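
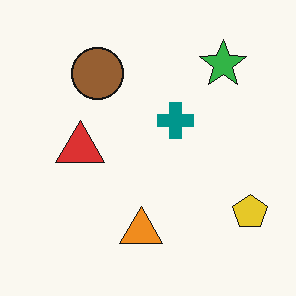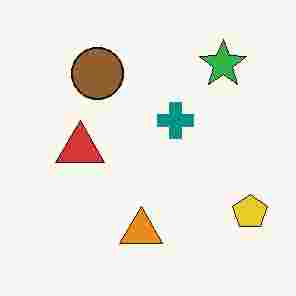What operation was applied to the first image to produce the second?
The second image is the first heavily JPEG-compressed with obvious blocking artifacts.

Blocky 8×8 compression artifacts appear around shape edges and the flat background shows ringing — characteristic JPEG degradation.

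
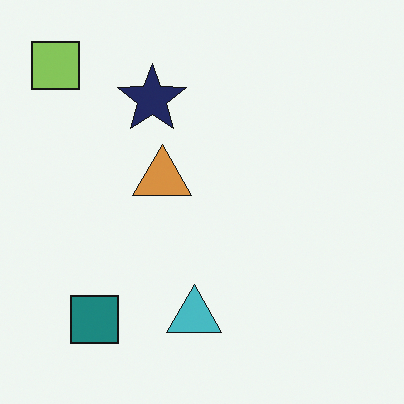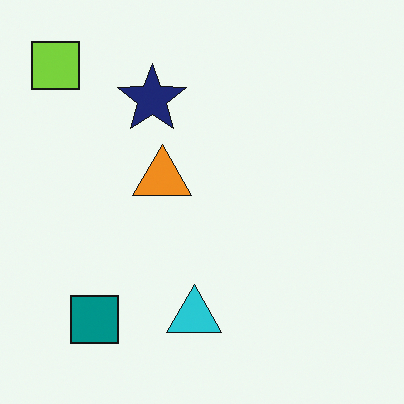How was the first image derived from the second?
The first image is the second slightly desaturated.

All colors are more muted and greyish — a global saturation change.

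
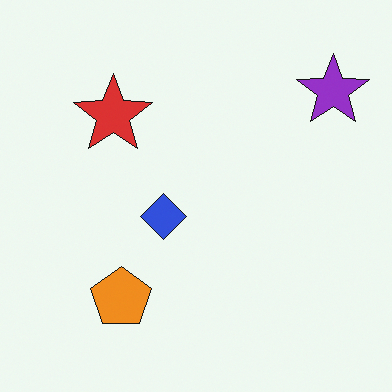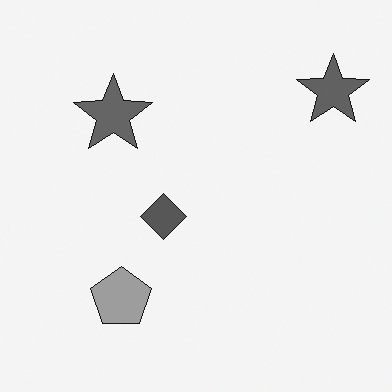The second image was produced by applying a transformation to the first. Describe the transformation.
Converted to grayscale.

All color is removed — every shape is now a shade of grey.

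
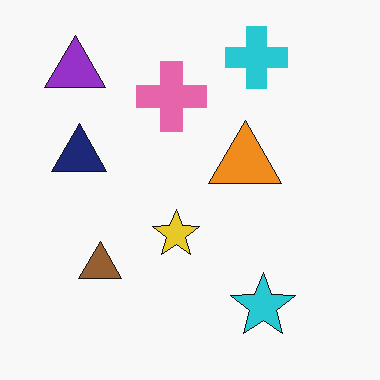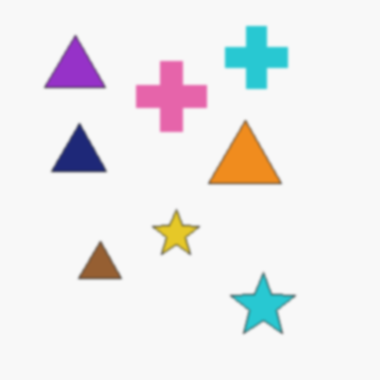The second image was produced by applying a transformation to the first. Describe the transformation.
The second image is the first given a subtle gaussian blur.

Shape edges and outlines are uniformly softened across the whole image.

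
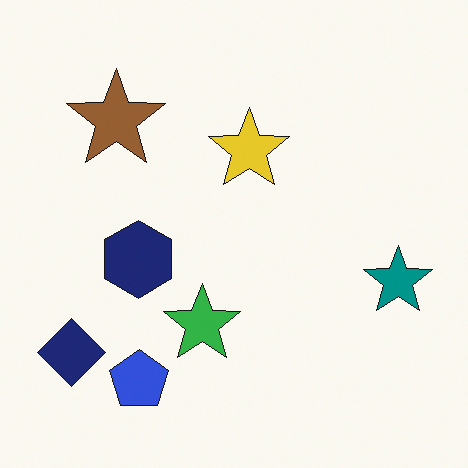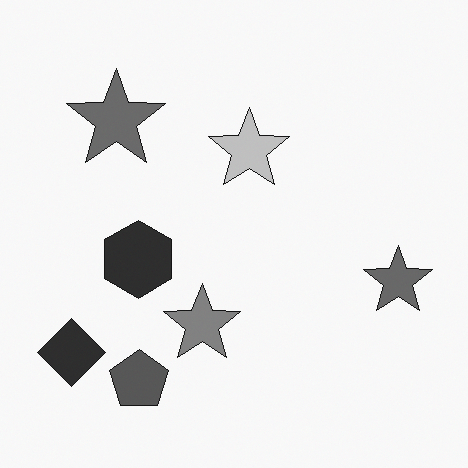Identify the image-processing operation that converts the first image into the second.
This is the original image converted to grayscale.

All color is removed — every shape is now a shade of grey.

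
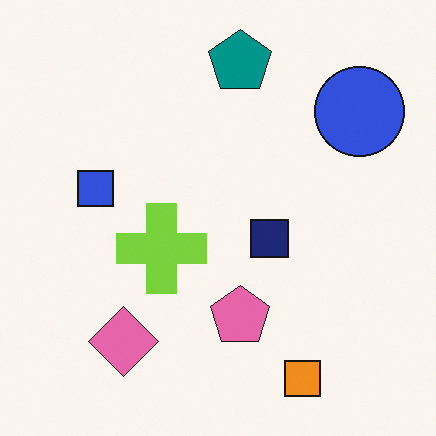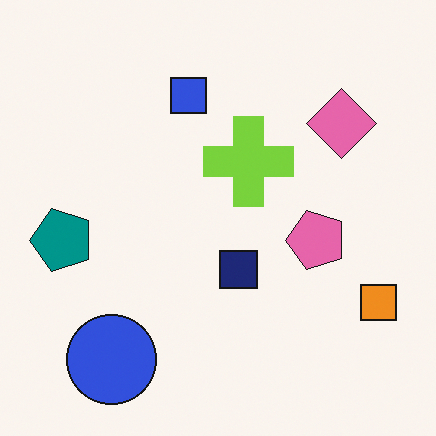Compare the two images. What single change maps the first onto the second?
The second image is the first transposed (reflected across the top-left ↔ bottom-right diagonal).

Shapes have swapped their row and column positions — what was in the top-right is now in the bottom-left — a diagonal reflection.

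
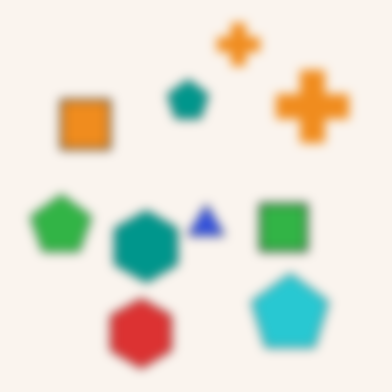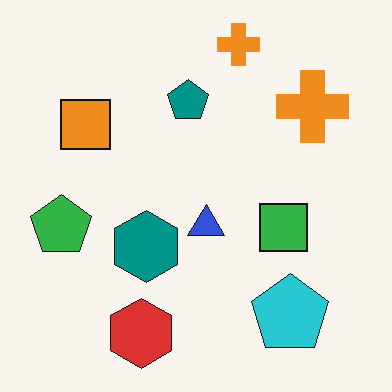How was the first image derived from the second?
It was strongly gaussian-blurred.

Shape edges and outlines are uniformly softened across the whole image.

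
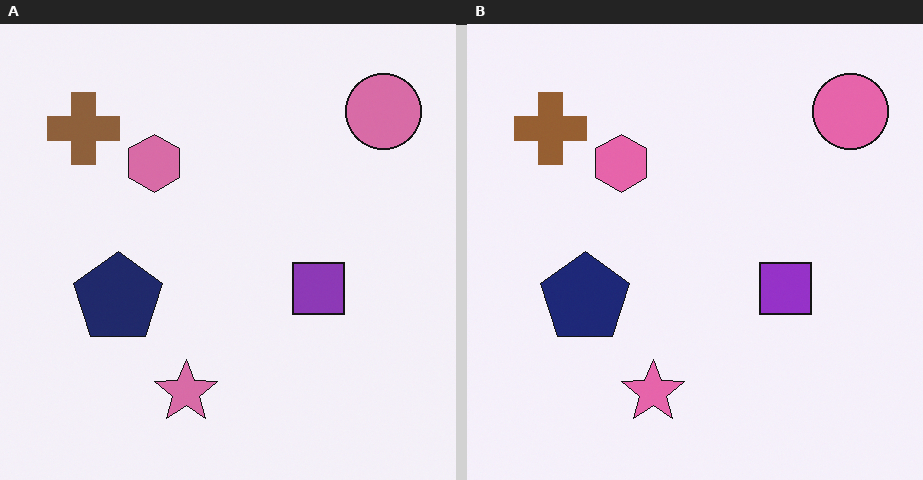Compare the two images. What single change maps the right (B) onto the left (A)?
Slightly desaturated.

All colors are more muted and greyish — a global saturation change.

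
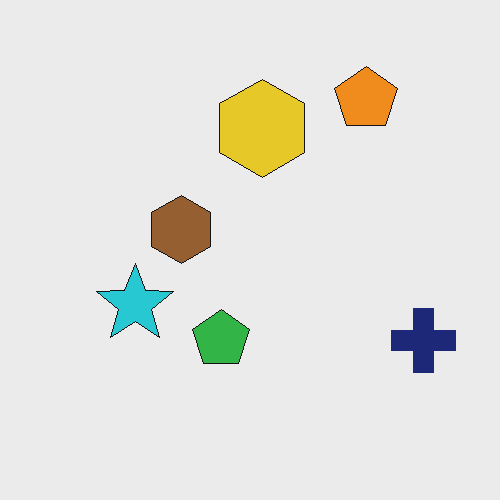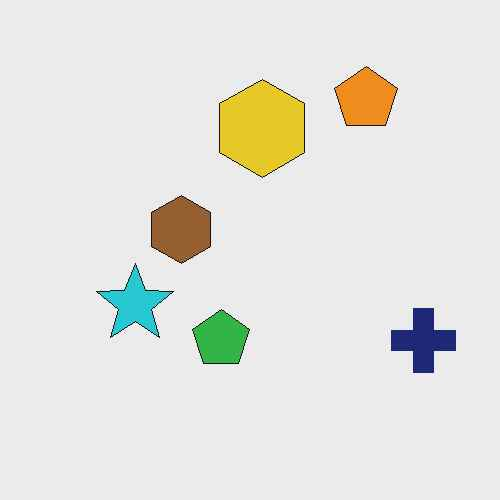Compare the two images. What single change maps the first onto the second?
The image was JPEG-compressed with visible artifacts.

Blocky 8×8 compression artifacts appear around shape edges and the flat background shows ringing — characteristic JPEG degradation.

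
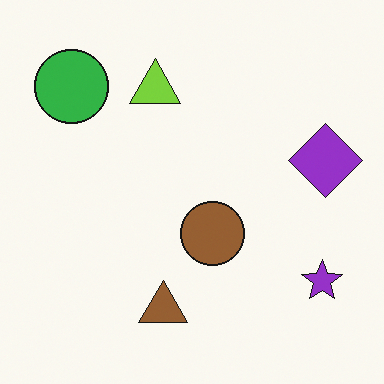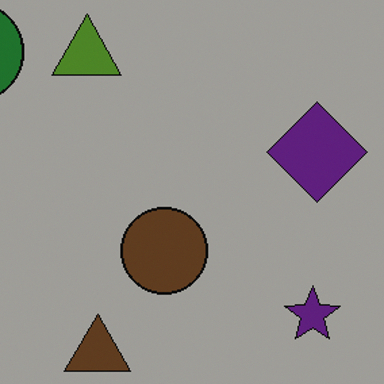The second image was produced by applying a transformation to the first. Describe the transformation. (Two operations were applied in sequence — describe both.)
The image was darkened a lot, then cropped to a modestly smaller region and rescaled.

Every pixel — background and shapes alike — is uniformly darkened. The visible shapes are larger and the field of view is narrower; shapes near the original edges may be partly or wholly outside the frame — a crop-and-rescale.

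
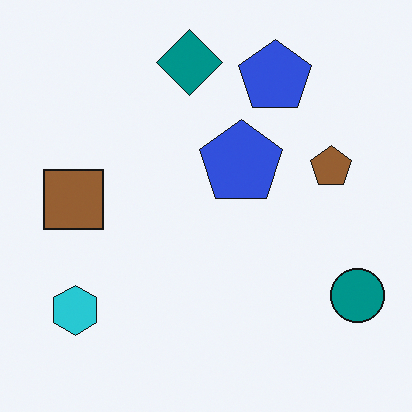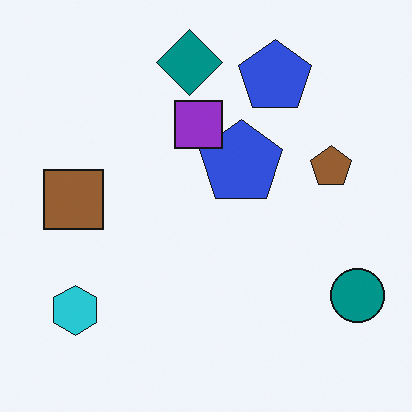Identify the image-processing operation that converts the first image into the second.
This is the original image overlaid with an additional purple square.

A purple square appears in the second image that is absent from the first.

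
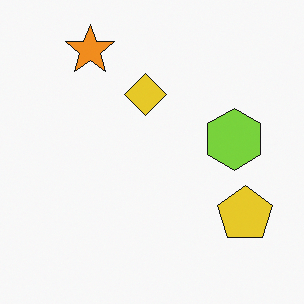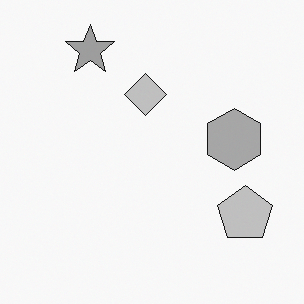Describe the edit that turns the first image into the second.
The second image is the first converted to grayscale.

All color is removed — every shape is now a shade of grey.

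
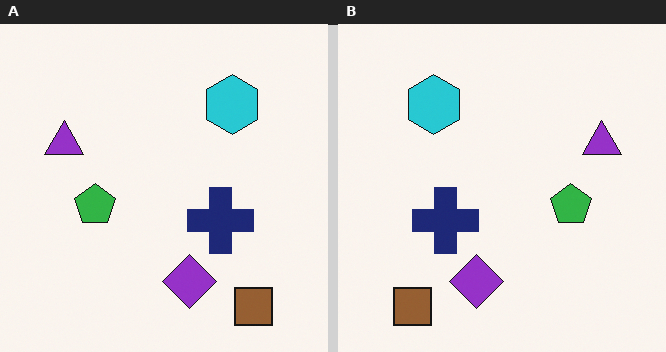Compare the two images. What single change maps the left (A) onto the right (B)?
The transformation is: flipped horizontally (left ↔ right).

The purple triangle is in the left of the left (A) image and the right of the right (B) — shapes on opposite sides of the vertical midline have swapped in a mirror flip.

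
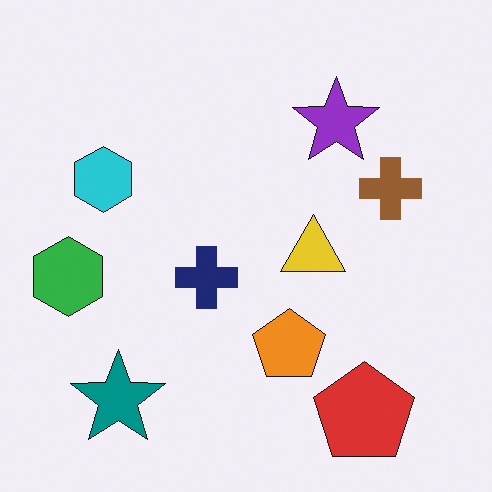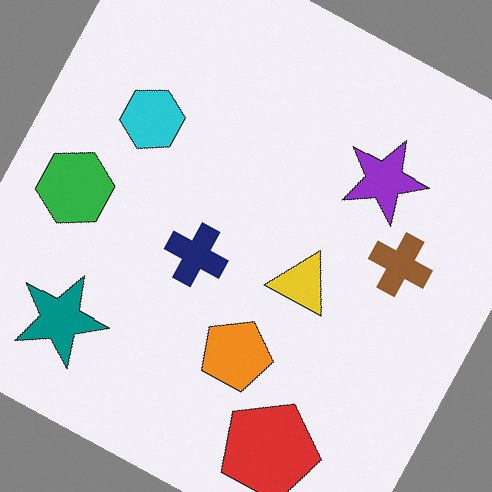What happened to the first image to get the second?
It was rotated clockwise by a clearly visible amount.

Every shape is tilted by the same angle and the image corners show triangular fill wedges — a whole-image rotation by a non-right angle.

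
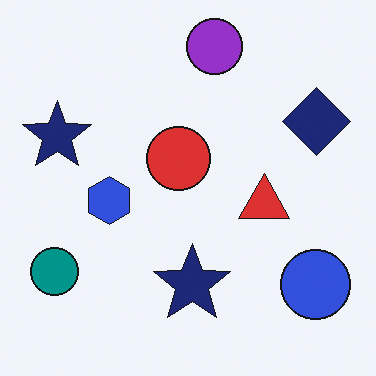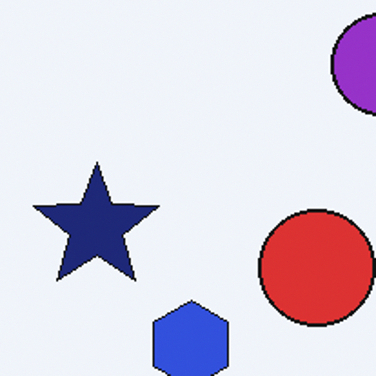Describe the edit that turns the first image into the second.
Cropped to a noticeably smaller region and rescaled.

The visible shapes are larger and the field of view is narrower; shapes near the original edges may be partly or wholly outside the frame — a crop-and-rescale.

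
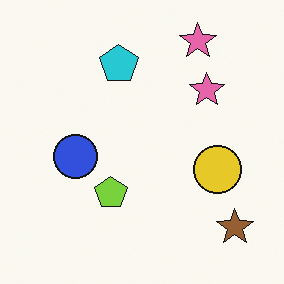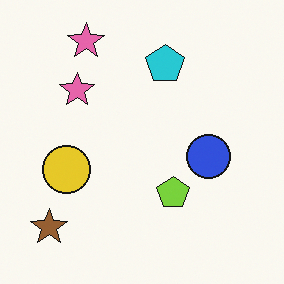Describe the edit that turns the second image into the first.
The image was flipped horizontally (left ↔ right).

The brown star is in the bottom-left of the second image and the bottom-right of the first — shapes on opposite sides of the vertical midline have swapped in a mirror flip.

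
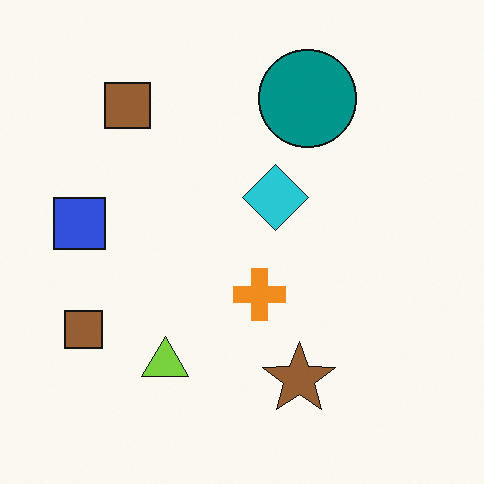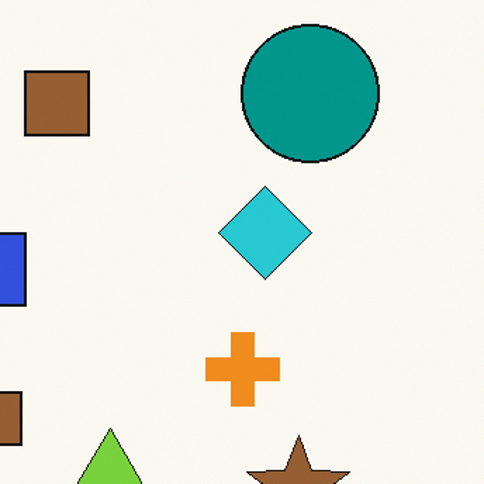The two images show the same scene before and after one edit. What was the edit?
The second image is the first cropped to a modestly smaller region and rescaled.

The visible shapes are larger and the field of view is narrower; shapes near the original edges may be partly or wholly outside the frame — a crop-and-rescale.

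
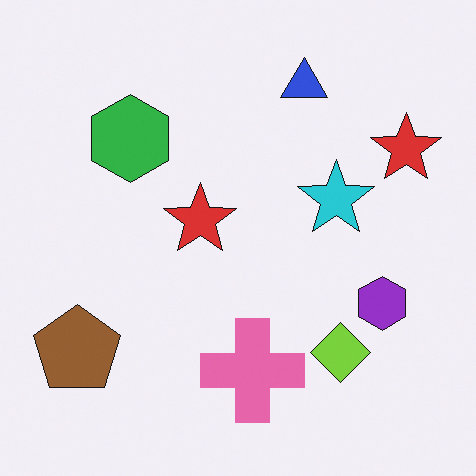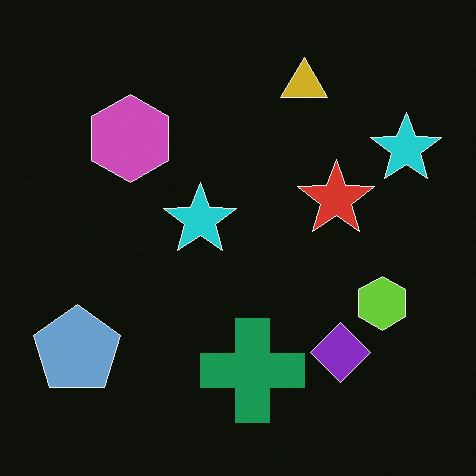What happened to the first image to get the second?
The second image is the first color-inverted (negative).

The light background has become dark and every shape's color is its complement — a photographic negative.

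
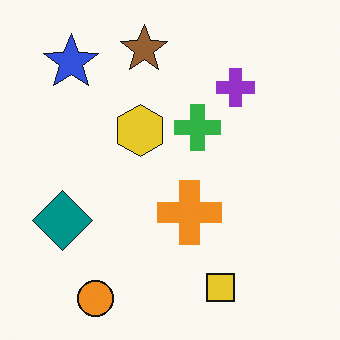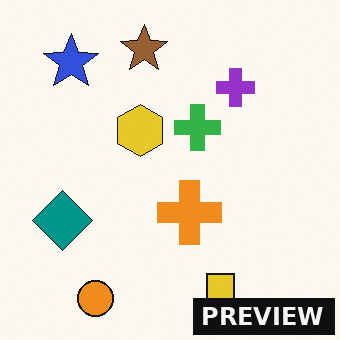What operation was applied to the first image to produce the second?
The image was watermarked with the text "PREVIEW" in the lower-right corner.

A dark label reading "PREVIEW" appears in the lower-right corner.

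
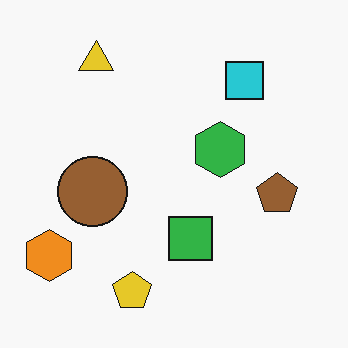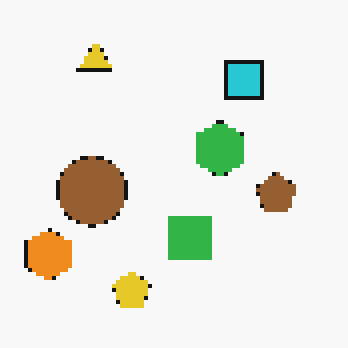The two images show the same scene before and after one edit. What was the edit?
It was lightly pixelated (a mild mosaic effect).

Shapes are reduced to large square blocks; fine edges and outlines are lost — a downscale-then-upscale (mosaic) effect.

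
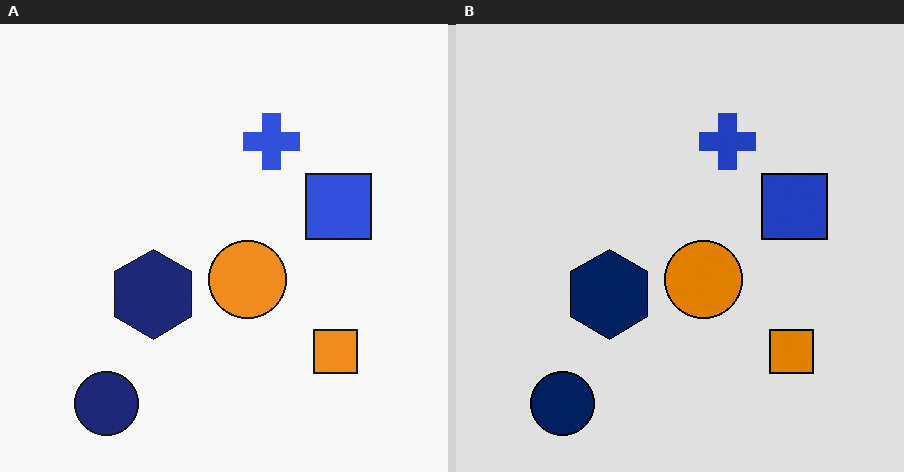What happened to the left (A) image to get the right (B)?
Moderately posterized.

Each flat color has snapped to a coarser quantized level — most visibly, the near-white background has dropped to a flat grey.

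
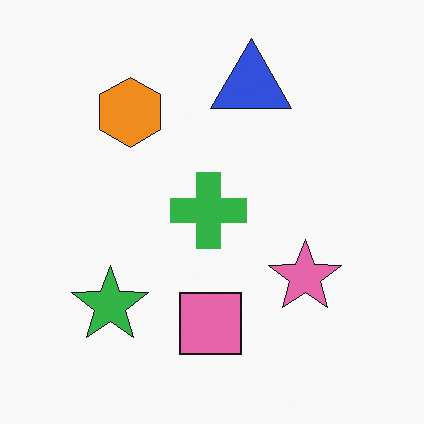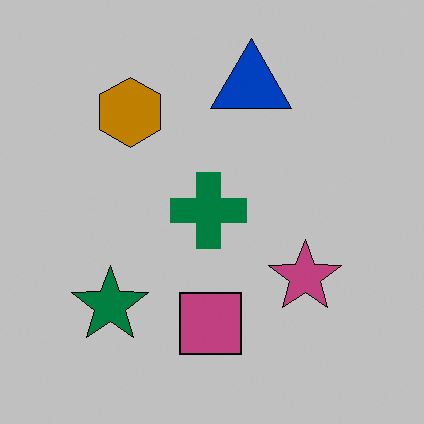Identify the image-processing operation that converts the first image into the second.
The second image is the first heavily posterized to just a handful of flat colors.

Each flat color has snapped to a coarser quantized level — most visibly, the near-white background has dropped to a flat grey.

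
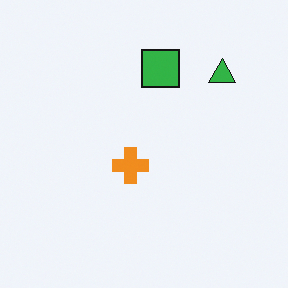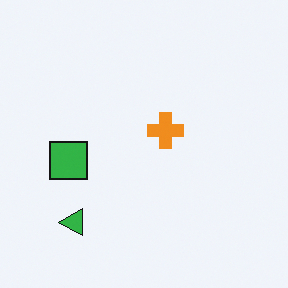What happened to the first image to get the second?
It was transposed (reflected across the top-left ↔ bottom-right diagonal).

Shapes have swapped their row and column positions — what was in the top-right is now in the bottom-left — a diagonal reflection.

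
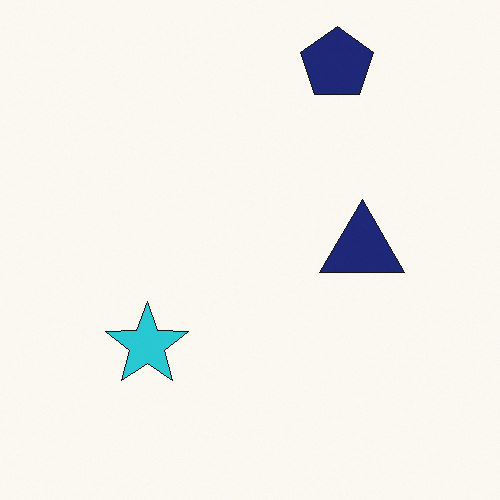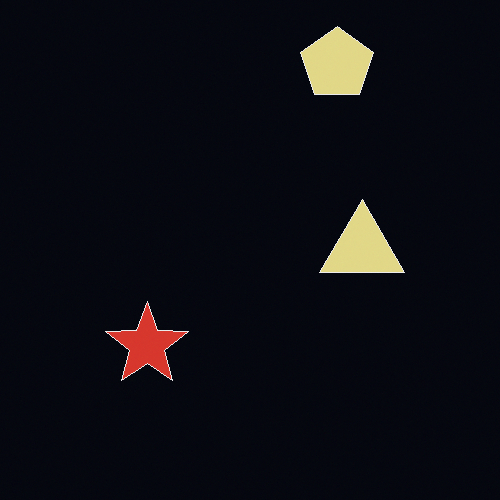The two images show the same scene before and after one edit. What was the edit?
This is the original image color-inverted (negative).

The light background has become dark and every shape's color is its complement — a photographic negative.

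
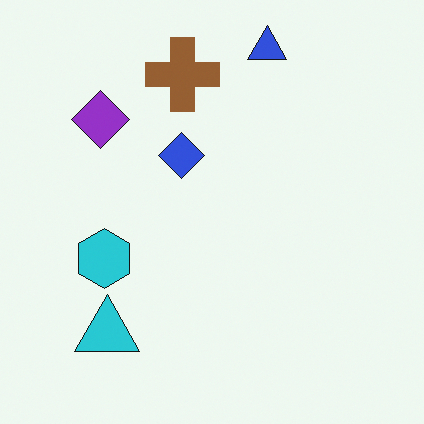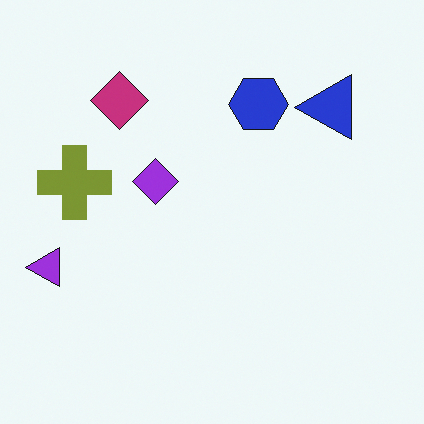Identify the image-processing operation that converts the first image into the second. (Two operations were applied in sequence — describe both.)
The transformation is: transposed (reflected across the top-left ↔ bottom-right diagonal), then hue-shifted slightly.

Shapes have swapped their row and column positions — what was in the top-right is now in the bottom-left — a diagonal reflection. Every shape's color has rotated by the same amount around the hue wheel — a uniform hue shift.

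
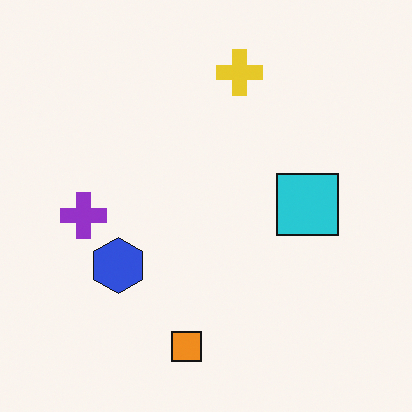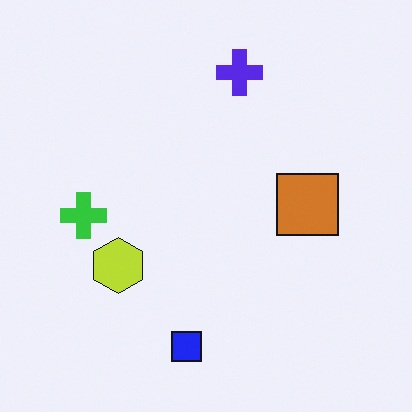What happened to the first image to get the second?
The transformation is: hue-shifted through roughly half the color wheel.

Every shape's color has rotated by the same amount around the hue wheel — a uniform hue shift.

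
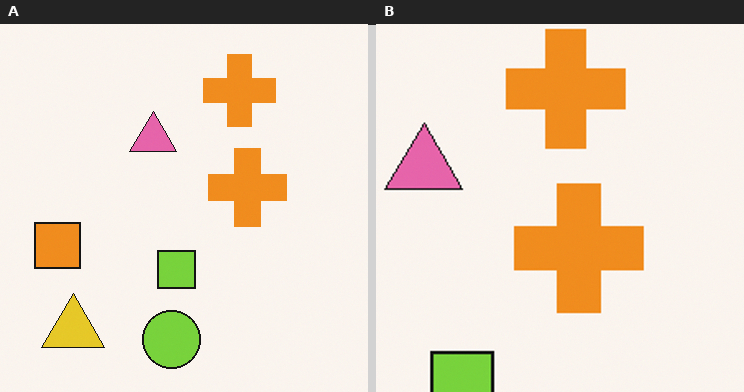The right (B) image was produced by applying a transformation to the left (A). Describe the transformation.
The transformation is: cropped to a noticeably smaller region and rescaled.

The visible shapes are larger and the field of view is narrower; shapes near the original edges may be partly or wholly outside the frame — a crop-and-rescale.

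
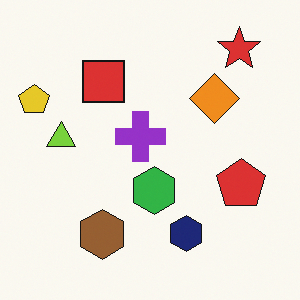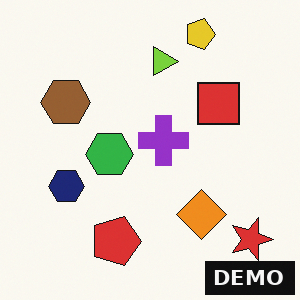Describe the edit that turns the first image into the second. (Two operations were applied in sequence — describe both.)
It was rotated 90° clockwise, then watermarked with the text "DEMO" in the lower-right corner.

The red star sits in the top-right of the first image and the bottom-right of the second — consistent with a whole-image 90° clockwise rotation. A dark label reading "DEMO" appears in the lower-right corner.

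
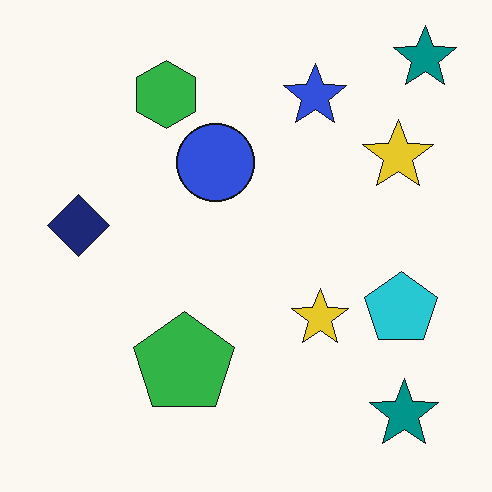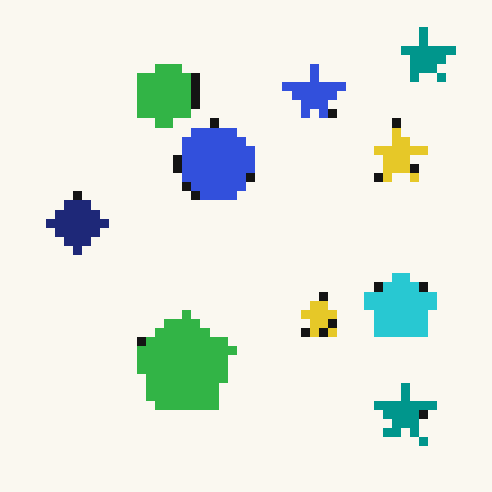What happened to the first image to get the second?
The second image is the first heavily pixelated into large blocks.

Shapes are reduced to large square blocks; fine edges and outlines are lost — a downscale-then-upscale (mosaic) effect.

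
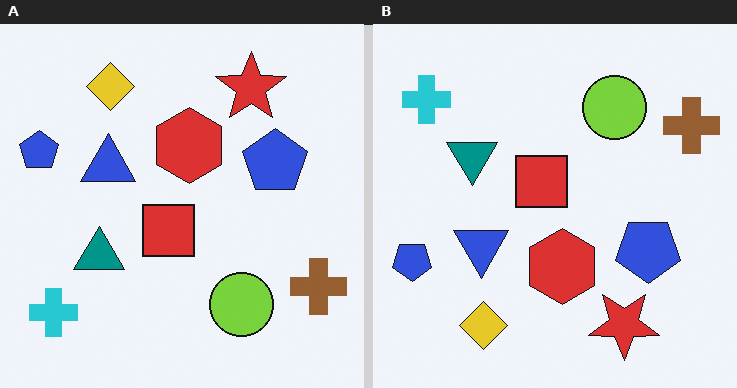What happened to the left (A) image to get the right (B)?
Flipped vertically (top ↔ bottom).

The yellow diamond is in the top-left of the left (A) image and the bottom-left of the right (B) — shapes on opposite sides of the horizontal midline have swapped in a mirror flip.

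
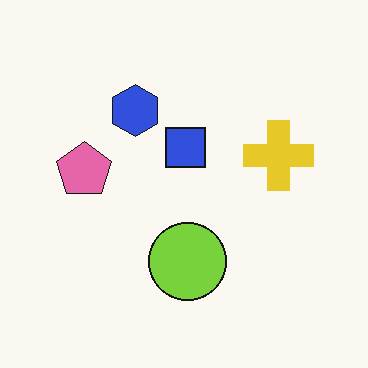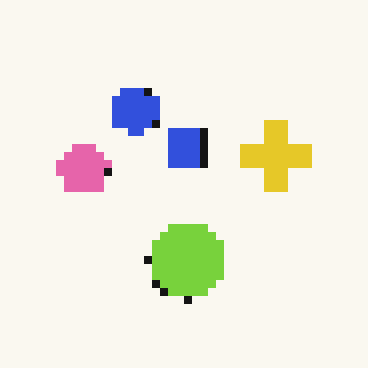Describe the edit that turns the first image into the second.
Pixelated into visible square blocks.

Shapes are reduced to large square blocks; fine edges and outlines are lost — a downscale-then-upscale (mosaic) effect.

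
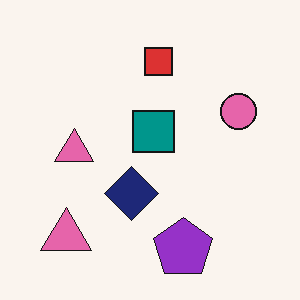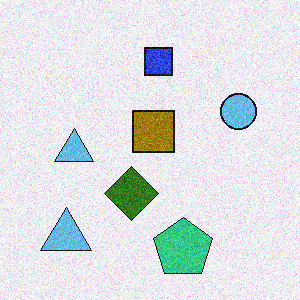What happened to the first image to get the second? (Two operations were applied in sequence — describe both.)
The second image is the first degraded with moderate additive noise, then hue-shifted by a large amount.

Random speckle covers the whole image, including the flat background. Every shape's color has rotated by the same amount around the hue wheel — a uniform hue shift.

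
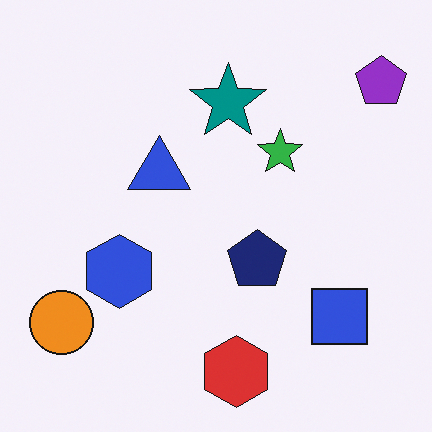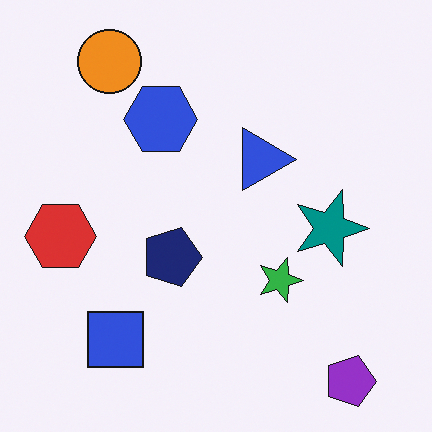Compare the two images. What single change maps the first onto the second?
The transformation is: rotated 90° clockwise.

The purple pentagon sits in the top-right of the first image and the bottom-right of the second — consistent with a whole-image 90° clockwise rotation.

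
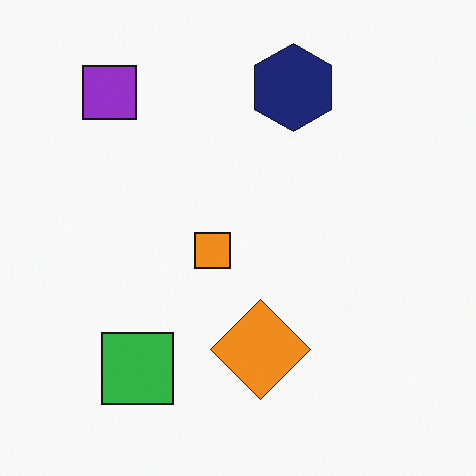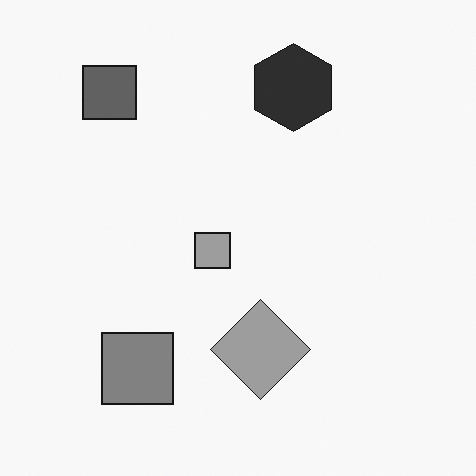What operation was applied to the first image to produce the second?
The second image is the first converted to grayscale.

All color is removed — every shape is now a shade of grey.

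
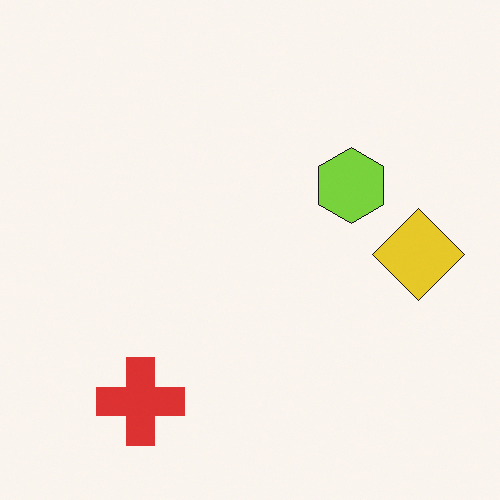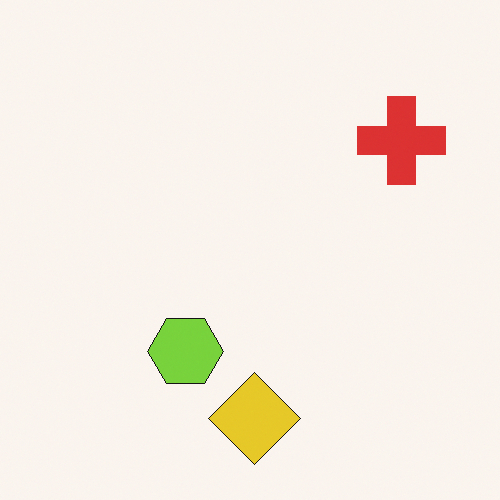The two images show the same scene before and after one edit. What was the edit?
This is the original image transposed (reflected across the top-left ↔ bottom-right diagonal).

Shapes have swapped their row and column positions — what was in the top-right is now in the bottom-left — a diagonal reflection.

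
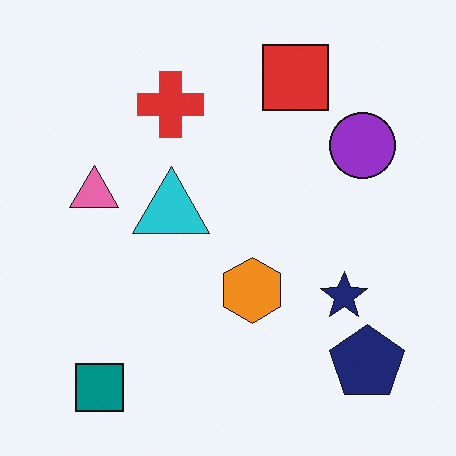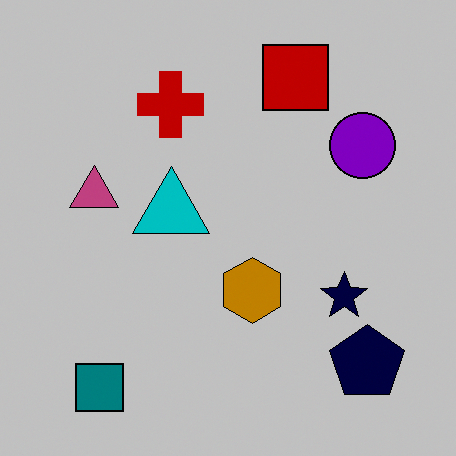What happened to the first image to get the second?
The transformation is: aggressively posterized.

Each flat color has snapped to a coarser quantized level — most visibly, the near-white background has dropped to a flat grey.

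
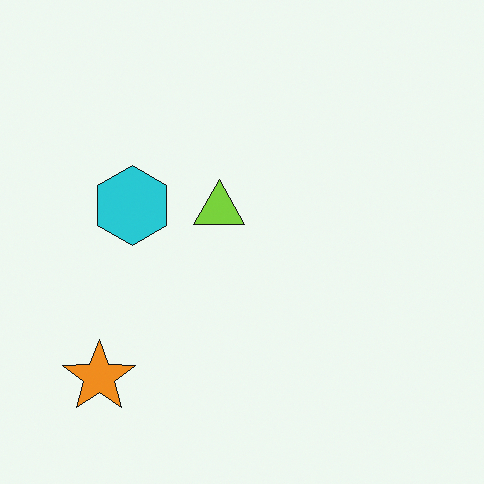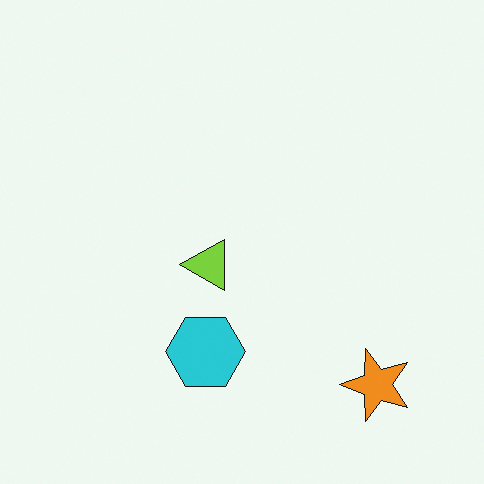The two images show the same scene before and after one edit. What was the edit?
This is the original image rotated 90° counter-clockwise.

The orange star sits in the bottom-left of the first image and the bottom-right of the second — consistent with a whole-image 90° counter-clockwise rotation.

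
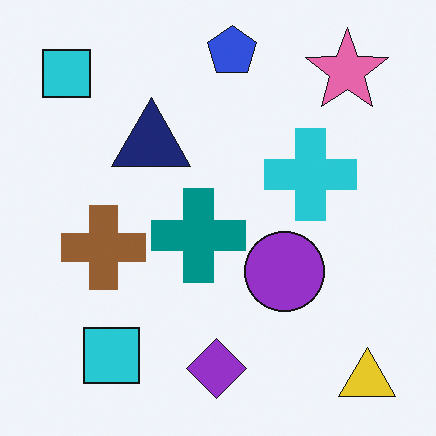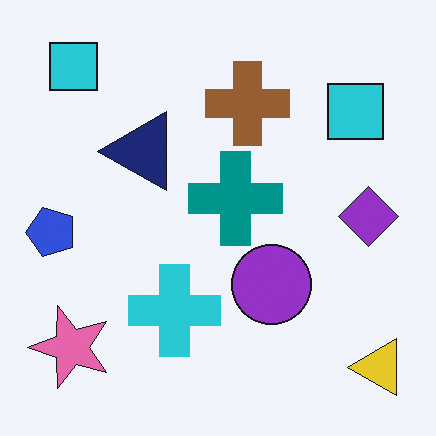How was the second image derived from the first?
The second image is the first transposed (reflected across the top-left ↔ bottom-right diagonal).

Shapes have swapped their row and column positions — what was in the top-right is now in the bottom-left — a diagonal reflection.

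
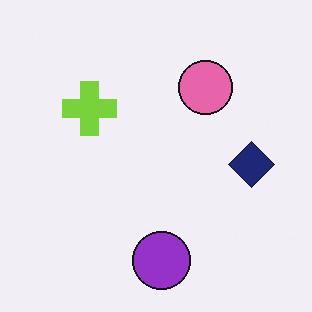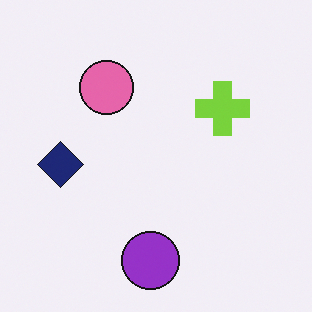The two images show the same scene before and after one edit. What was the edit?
Flipped horizontally (left ↔ right).

The navy diamond is in the right of the first image and the left of the second — shapes on opposite sides of the vertical midline have swapped in a mirror flip.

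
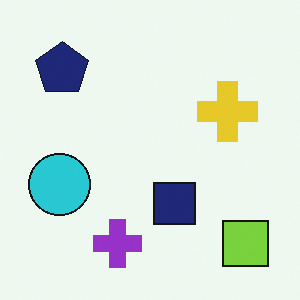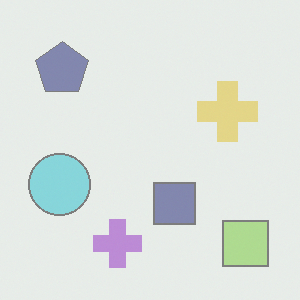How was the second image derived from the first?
The transformation is: washed out (contrast reduced).

Tones are pushed toward mid-grey across the whole image — a global contrast change.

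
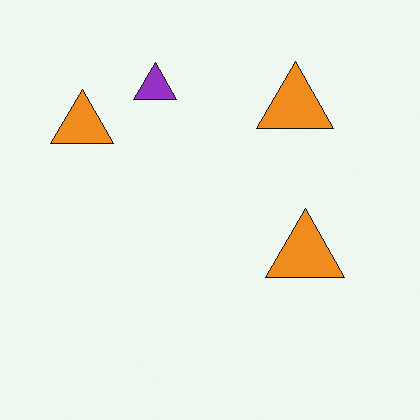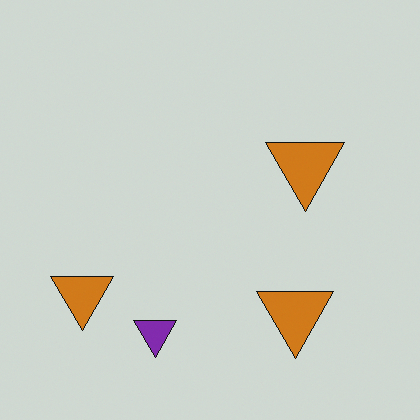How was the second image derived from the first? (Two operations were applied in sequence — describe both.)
The transformation is: flipped vertically (top ↔ bottom), then slightly darkened.

The purple triangle is in the top of the first image and the bottom of the second — shapes on opposite sides of the horizontal midline have swapped in a mirror flip. Every pixel — background and shapes alike — is uniformly darkened.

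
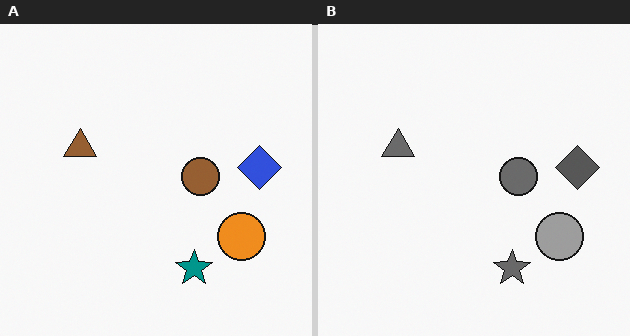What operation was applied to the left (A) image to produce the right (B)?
The transformation is: converted to grayscale.

All color is removed — every shape is now a shade of grey.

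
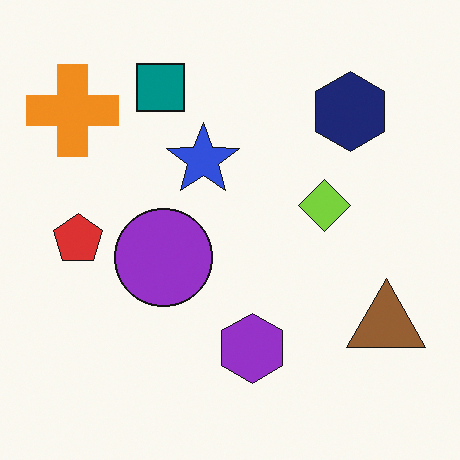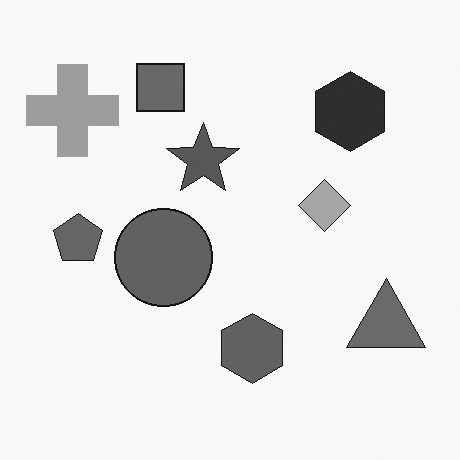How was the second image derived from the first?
The transformation is: converted to grayscale.

All color is removed — every shape is now a shade of grey.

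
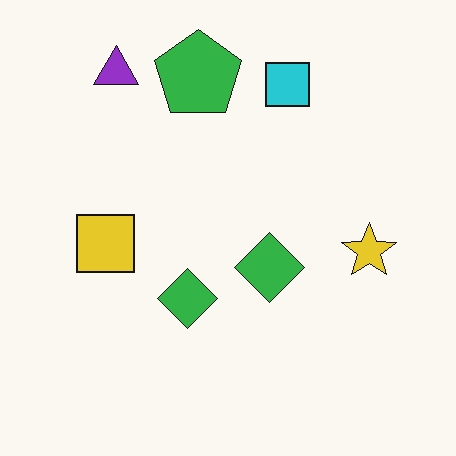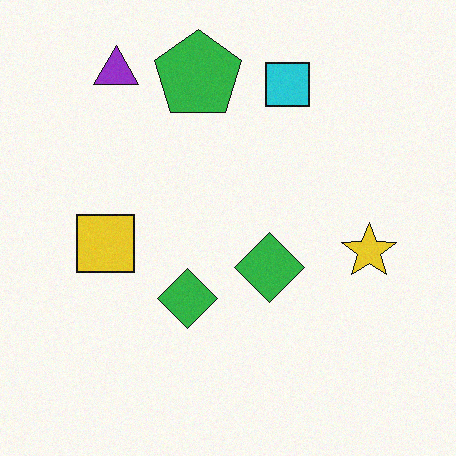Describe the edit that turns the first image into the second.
The second image is the first degraded with a light layer of grain.

Random speckle covers the whole image, including the flat background.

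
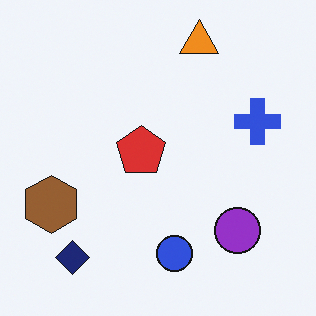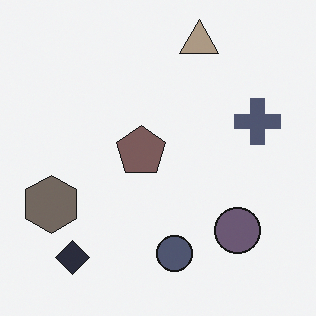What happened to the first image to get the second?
This is the original image made much more muted (saturation change).

All colors are more muted and greyish — a global saturation change.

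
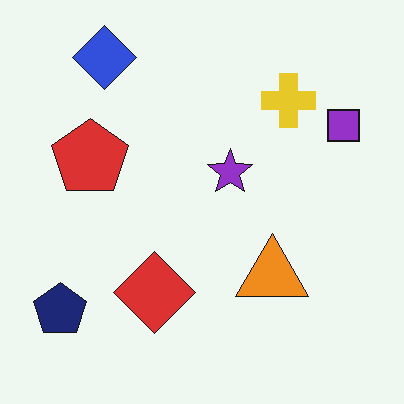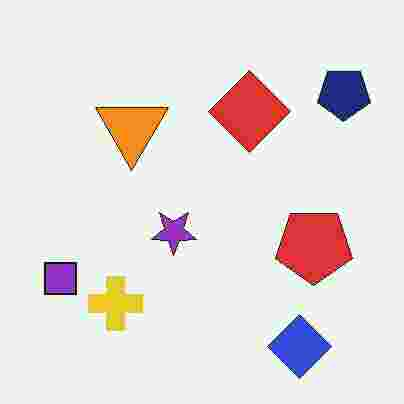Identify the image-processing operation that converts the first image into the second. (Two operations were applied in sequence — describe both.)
The transformation is: rotated 180°, then heavily JPEG-compressed with obvious blocking artifacts.

The navy pentagon sits in the bottom-left of the first image and the top-right of the second — consistent with a whole-image 180° rotation. Blocky 8×8 compression artifacts appear around shape edges and the flat background shows ringing — characteristic JPEG degradation.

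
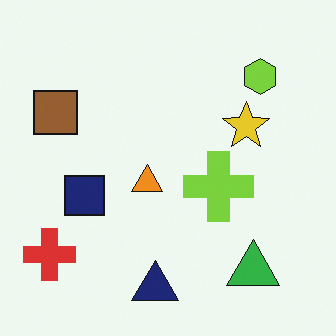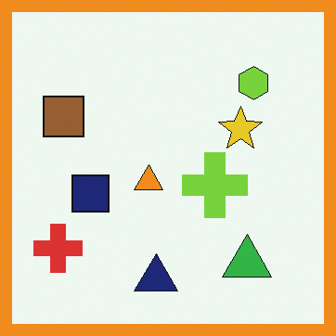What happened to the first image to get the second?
This is the original image framed with a orange border.

A solid orange frame runs around the edge of the second image, with the content slightly shrunk inside it.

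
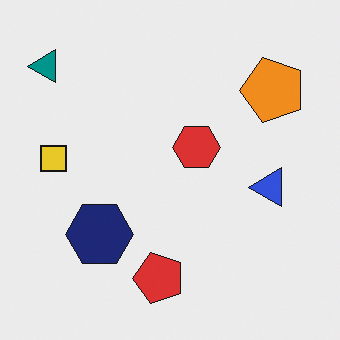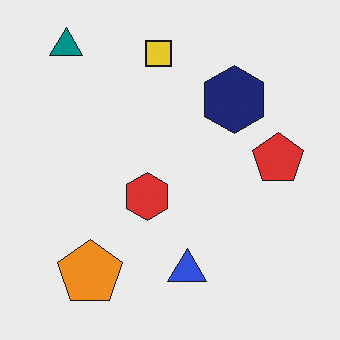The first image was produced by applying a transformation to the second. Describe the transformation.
The first image is the second transposed (reflected across the top-left ↔ bottom-right diagonal).

Shapes have swapped their row and column positions — what was in the top-right is now in the bottom-left — a diagonal reflection.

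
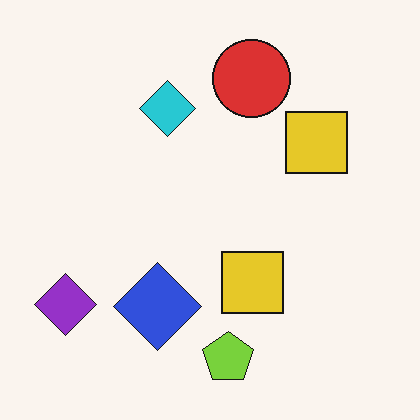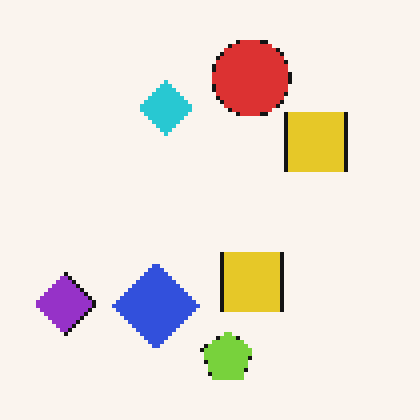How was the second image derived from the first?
Mildly pixelated.

Shapes are reduced to large square blocks; fine edges and outlines are lost — a downscale-then-upscale (mosaic) effect.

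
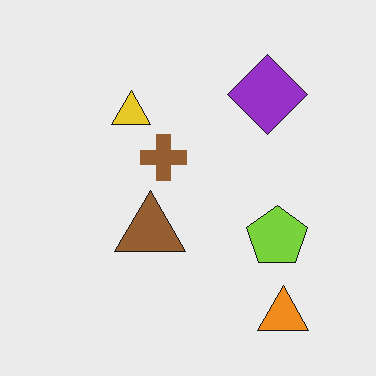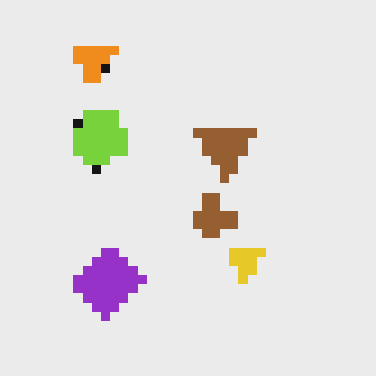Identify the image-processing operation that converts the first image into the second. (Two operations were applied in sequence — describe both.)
It was rotated 180°, then coarsely pixelated.

The orange triangle sits in the bottom-right of the first image and the top-left of the second — consistent with a whole-image 180° rotation. Shapes are reduced to large square blocks; fine edges and outlines are lost — a downscale-then-upscale (mosaic) effect.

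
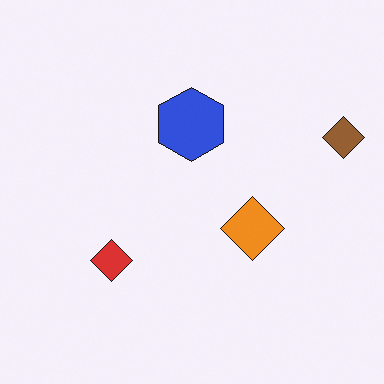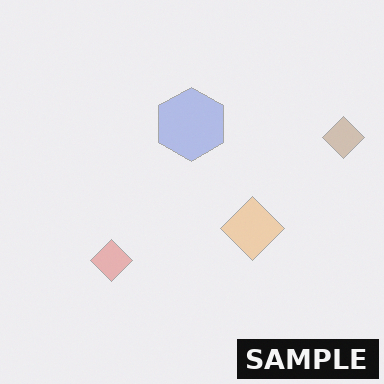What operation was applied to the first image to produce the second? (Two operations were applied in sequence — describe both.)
It was given much lower contrast, then watermarked with the text "SAMPLE" in the lower-right corner.

Tones are pushed toward mid-grey across the whole image — a global contrast change. A dark label reading "SAMPLE" appears in the lower-right corner.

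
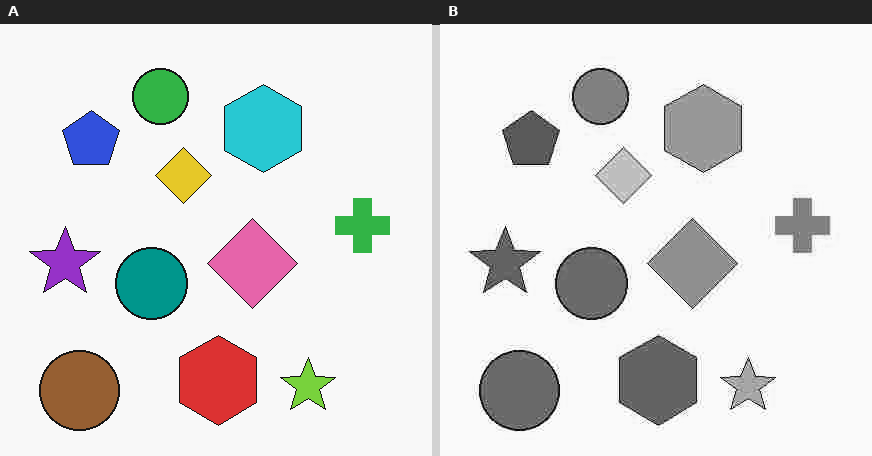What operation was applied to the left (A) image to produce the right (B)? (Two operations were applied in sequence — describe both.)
The transformation is: degraded with heavy JPEG compression, then converted to grayscale.

Blocky 8×8 compression artifacts appear around shape edges and the flat background shows ringing — characteristic JPEG degradation. All color is removed — every shape is now a shade of grey.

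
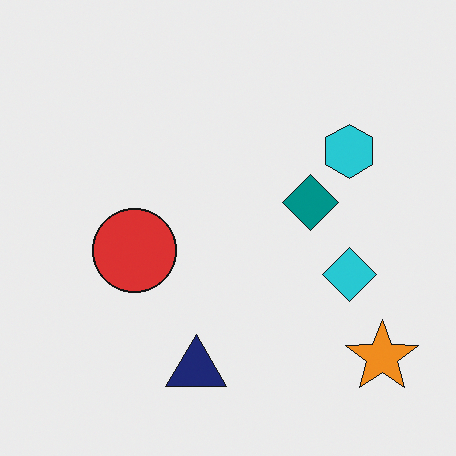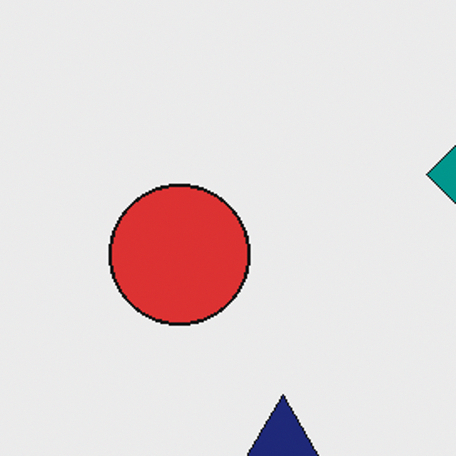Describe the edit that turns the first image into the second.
This is the original image cropped tightly and scaled back up.

The visible shapes are larger and the field of view is narrower; shapes near the original edges may be partly or wholly outside the frame — a crop-and-rescale.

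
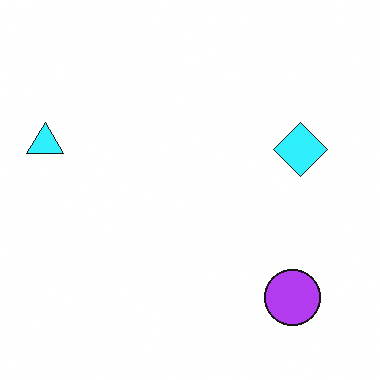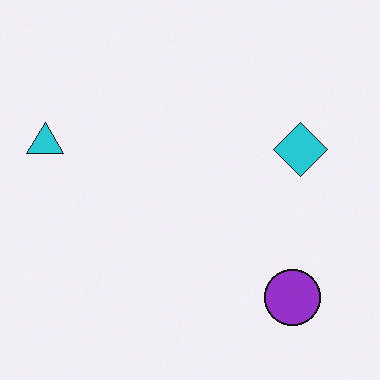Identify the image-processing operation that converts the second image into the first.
Brightened a little.

Every pixel — background and shapes alike — is uniformly brightened.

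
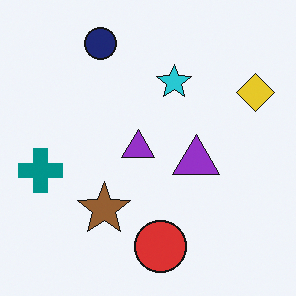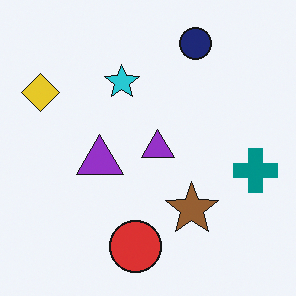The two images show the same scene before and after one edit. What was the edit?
Flipped horizontally (left ↔ right).

The teal cross is in the left of the first image and the right of the second — shapes on opposite sides of the vertical midline have swapped in a mirror flip.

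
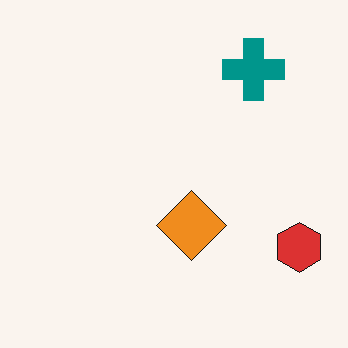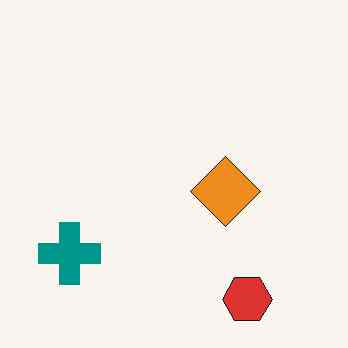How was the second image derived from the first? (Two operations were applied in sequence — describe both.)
This is the original image given moderate JPEG compression, then transposed (reflected across the top-left ↔ bottom-right diagonal).

Blocky 8×8 compression artifacts appear around shape edges and the flat background shows ringing — characteristic JPEG degradation. Shapes have swapped their row and column positions — what was in the top-right is now in the bottom-left — a diagonal reflection.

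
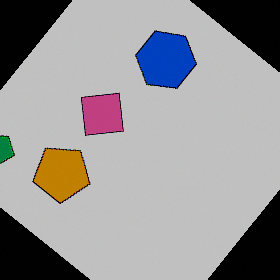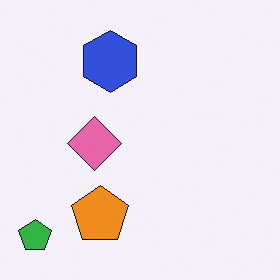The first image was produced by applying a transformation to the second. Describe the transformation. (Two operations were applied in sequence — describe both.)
Rotated clockwise by a large amount — several tens of degrees, then heavily posterized to just a handful of flat colors.

Every shape is tilted by the same angle and the image corners show triangular fill wedges — a whole-image rotation by a non-right angle. Each flat color has snapped to a coarser quantized level — most visibly, the near-white background has dropped to a flat grey.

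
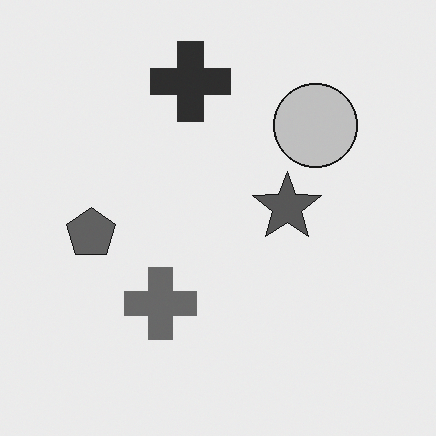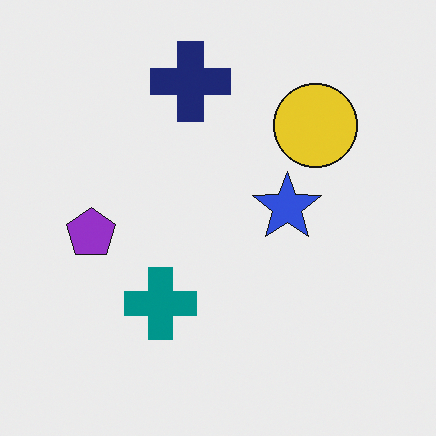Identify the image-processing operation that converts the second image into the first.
Converted to grayscale.

All color is removed — every shape is now a shade of grey.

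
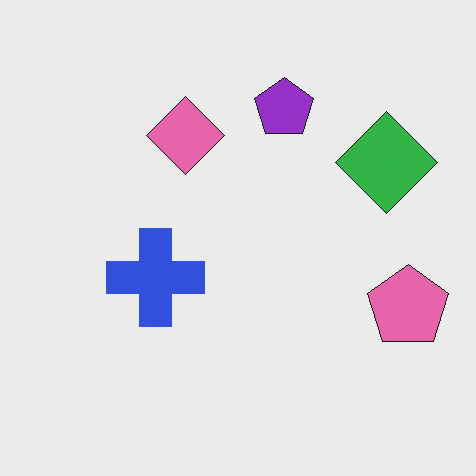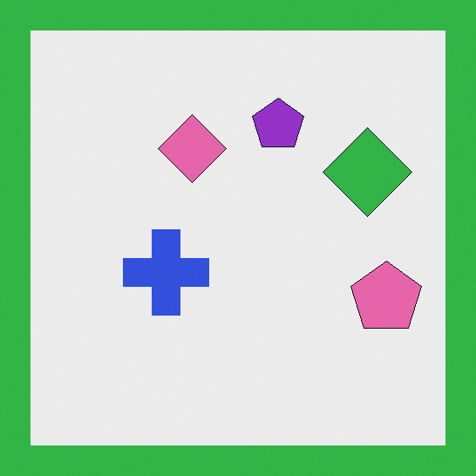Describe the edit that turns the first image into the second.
The second image is the first framed with a green border.

A solid green frame runs around the edge of the second image, with the content slightly shrunk inside it.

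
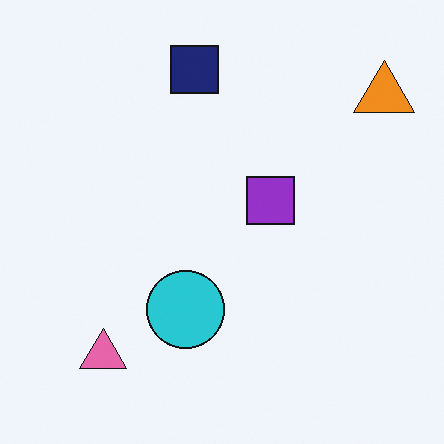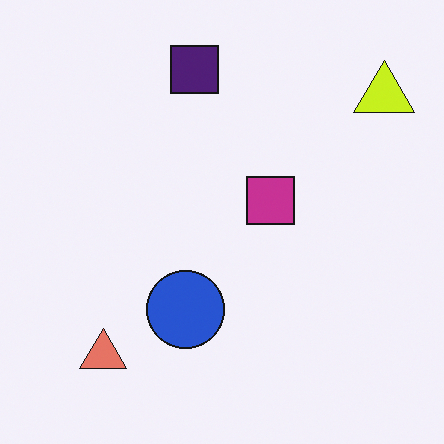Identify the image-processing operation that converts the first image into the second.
The transformation is: hue-shifted by a small amount.

Every shape's color has rotated by the same amount around the hue wheel — a uniform hue shift.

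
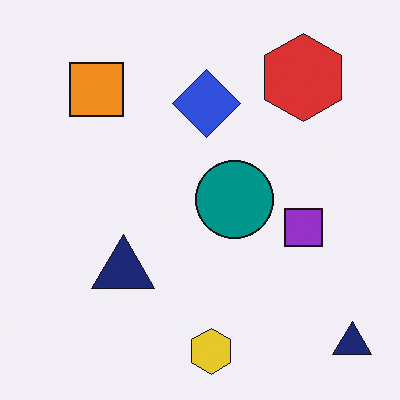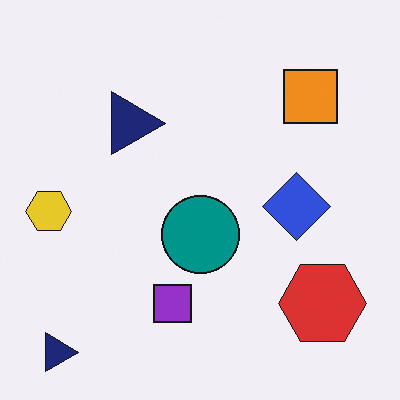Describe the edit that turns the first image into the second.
The transformation is: rotated 90° clockwise.

The red hexagon sits in the top-right of the first image and the bottom-right of the second — consistent with a whole-image 90° clockwise rotation.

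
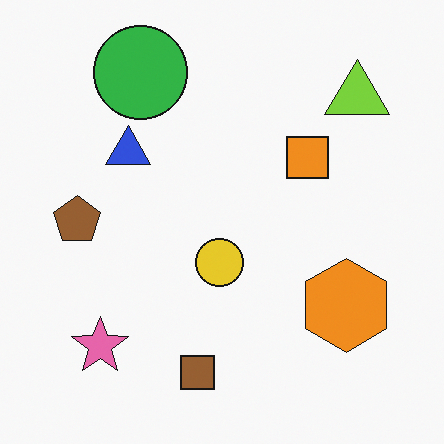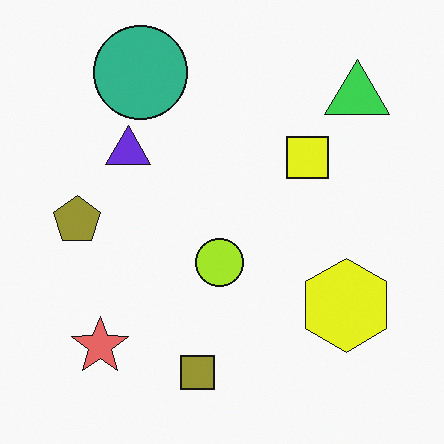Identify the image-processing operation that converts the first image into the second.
The second image is the first hue-shifted by a small amount.

Every shape's color has rotated by the same amount around the hue wheel — a uniform hue shift.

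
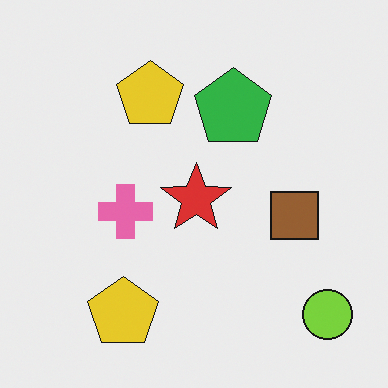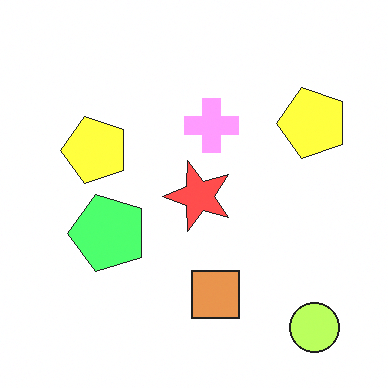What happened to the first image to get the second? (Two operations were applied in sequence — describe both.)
The transformation is: transposed (reflected across the top-left ↔ bottom-right diagonal), then brightened a lot.

Shapes have swapped their row and column positions — what was in the top-right is now in the bottom-left — a diagonal reflection. Every pixel — background and shapes alike — is uniformly brightened.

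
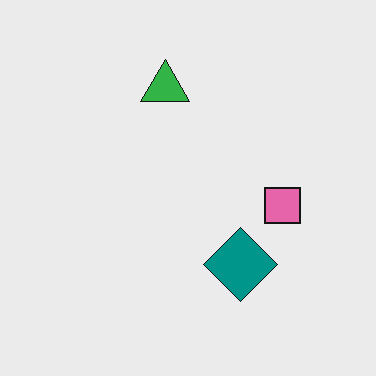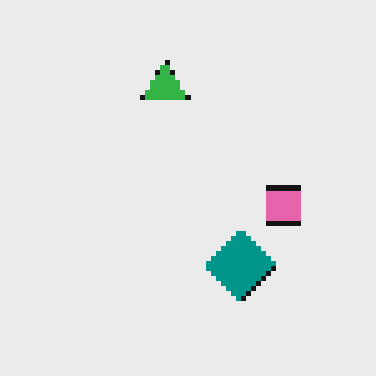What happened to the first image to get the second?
It was mildly pixelated.

Shapes are reduced to large square blocks; fine edges and outlines are lost — a downscale-then-upscale (mosaic) effect.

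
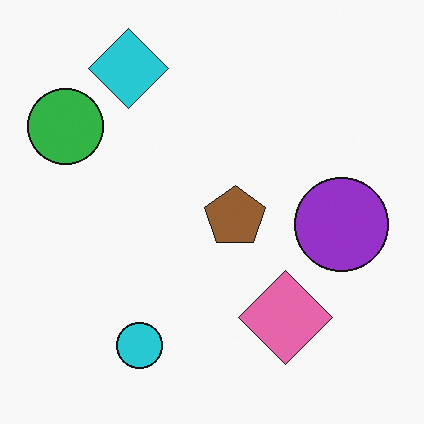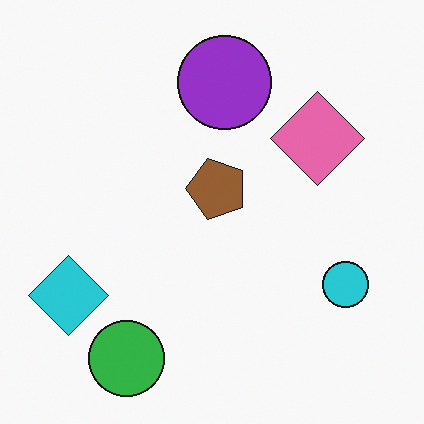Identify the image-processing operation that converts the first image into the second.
The image was rotated 90° counter-clockwise.

The green circle sits in the top-left of the first image and the bottom-left of the second — consistent with a whole-image 90° counter-clockwise rotation.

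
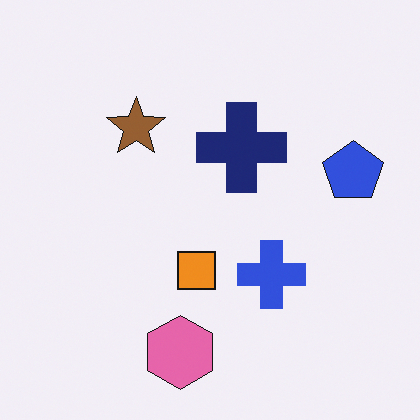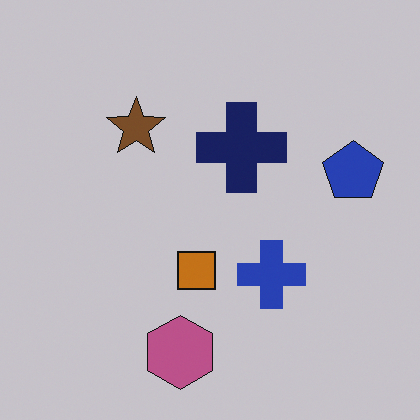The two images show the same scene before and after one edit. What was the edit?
This is the original image darkened a little.

Every pixel — background and shapes alike — is uniformly darkened.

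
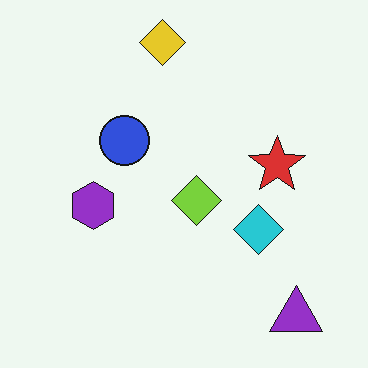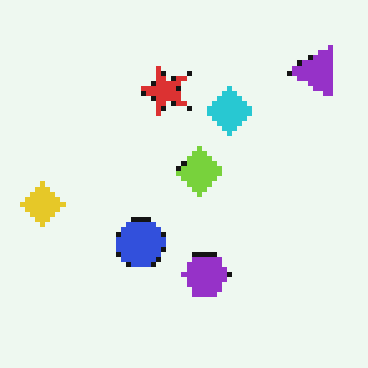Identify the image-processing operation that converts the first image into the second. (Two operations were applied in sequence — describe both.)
It was rotated 90° counter-clockwise, then lightly pixelated (a mild mosaic effect).

The purple triangle sits in the bottom-right of the first image and the top-right of the second — consistent with a whole-image 90° counter-clockwise rotation. Shapes are reduced to large square blocks; fine edges and outlines are lost — a downscale-then-upscale (mosaic) effect.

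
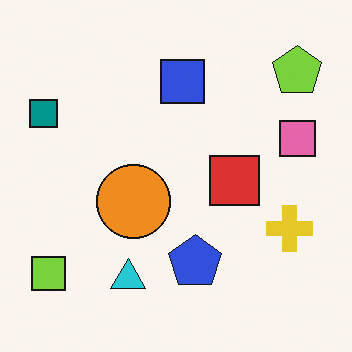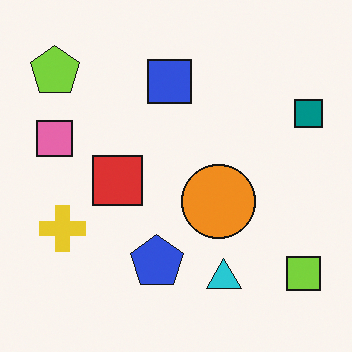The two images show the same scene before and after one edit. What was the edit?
The transformation is: flipped horizontally (left ↔ right).

The teal square is in the top-left of the first image and the top-right of the second — shapes on opposite sides of the vertical midline have swapped in a mirror flip.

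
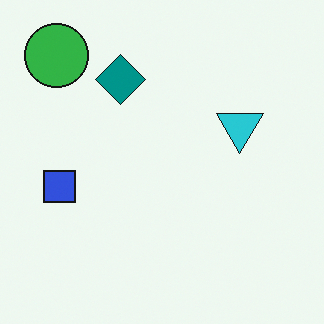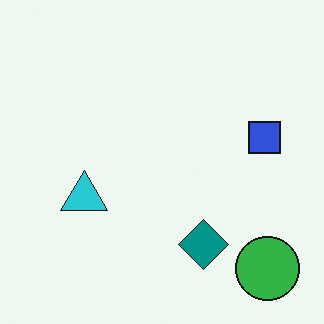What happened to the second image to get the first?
The first image is the second rotated 180°.

The green circle sits in the bottom-right of the second image and the top-left of the first — consistent with a whole-image 180° rotation.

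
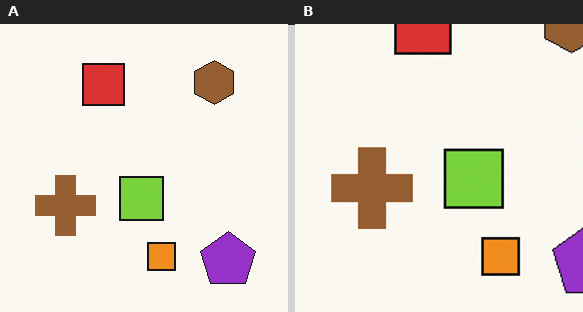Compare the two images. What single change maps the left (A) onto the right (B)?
This is the original image cropped to a modestly smaller region and rescaled.

The visible shapes are larger and the field of view is narrower; shapes near the original edges may be partly or wholly outside the frame — a crop-and-rescale.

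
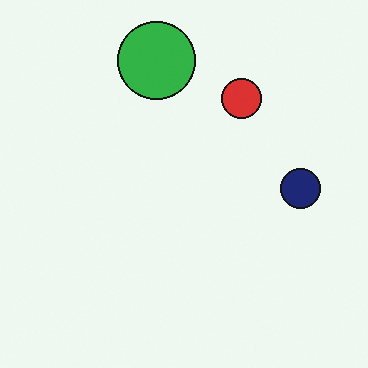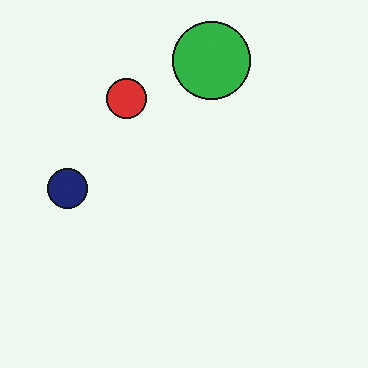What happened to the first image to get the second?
The second image is the first flipped horizontally (left ↔ right).

The navy circle is in the right of the first image and the left of the second — shapes on opposite sides of the vertical midline have swapped in a mirror flip.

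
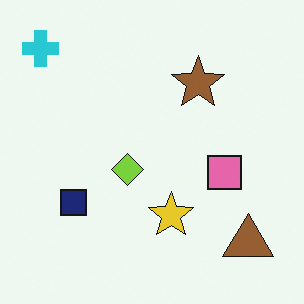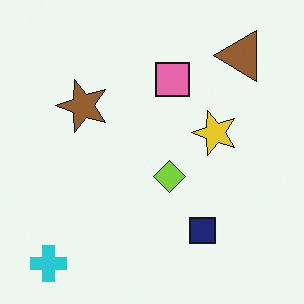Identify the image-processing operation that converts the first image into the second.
The transformation is: rotated 90° counter-clockwise.

The cyan cross sits in the top-left of the first image and the bottom-left of the second — consistent with a whole-image 90° counter-clockwise rotation.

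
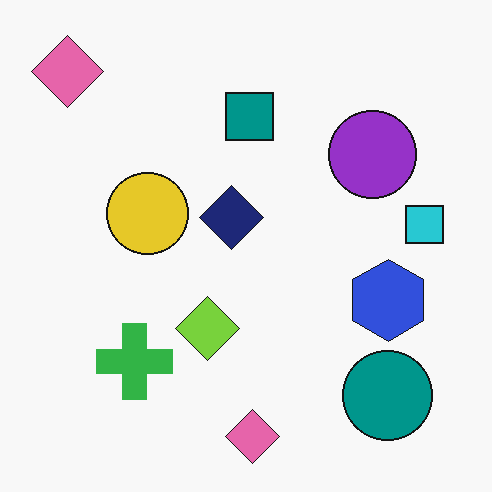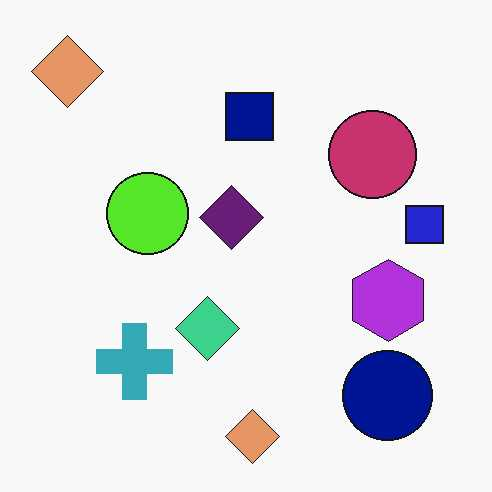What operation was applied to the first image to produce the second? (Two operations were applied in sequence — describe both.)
Hue-shifted slightly, then given moderate JPEG compression.

Every shape's color has rotated by the same amount around the hue wheel — a uniform hue shift. Blocky 8×8 compression artifacts appear around shape edges and the flat background shows ringing — characteristic JPEG degradation.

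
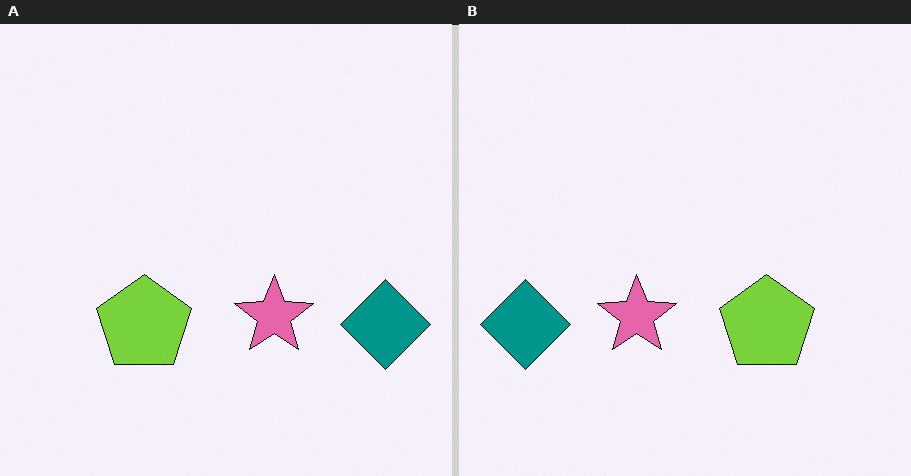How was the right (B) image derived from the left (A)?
It was flipped horizontally (left ↔ right).

The teal diamond is in the right of the left (A) image and the left of the right (B) — shapes on opposite sides of the vertical midline have swapped in a mirror flip.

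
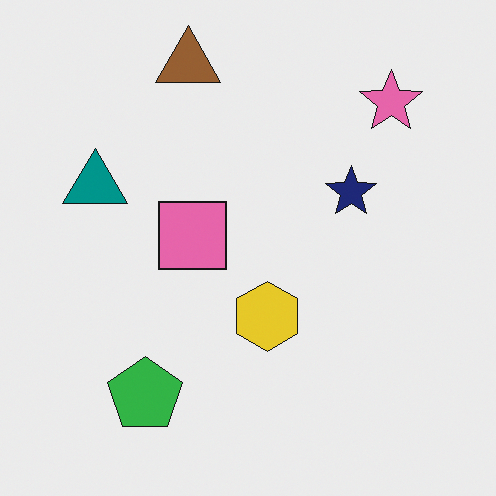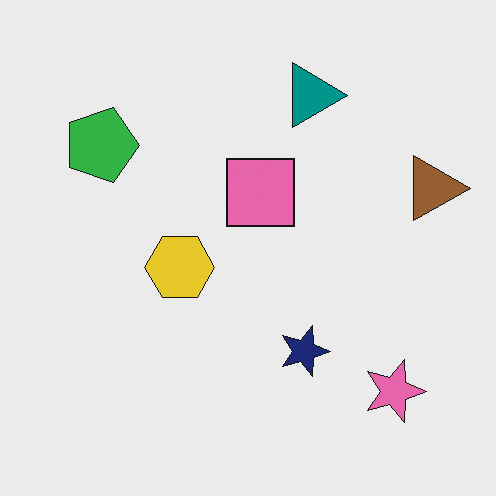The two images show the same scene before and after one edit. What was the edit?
This is the original image rotated 90° clockwise.

The pink star sits in the top-right of the first image and the bottom-right of the second — consistent with a whole-image 90° clockwise rotation.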